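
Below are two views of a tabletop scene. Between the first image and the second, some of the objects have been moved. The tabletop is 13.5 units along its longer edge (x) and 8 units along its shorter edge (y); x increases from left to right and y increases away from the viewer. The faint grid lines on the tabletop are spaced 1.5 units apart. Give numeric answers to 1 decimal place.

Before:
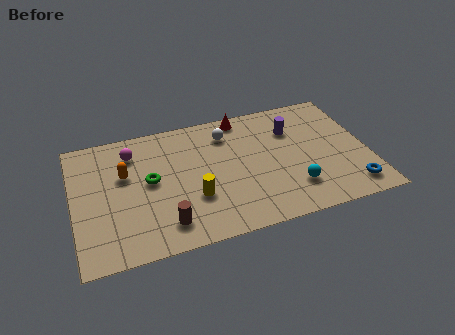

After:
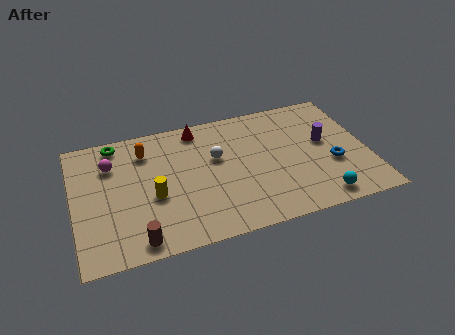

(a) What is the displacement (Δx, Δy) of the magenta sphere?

(-1.0, -0.5)

The magenta sphere was at about (2.8, 6.3) and moved to about (1.8, 5.8).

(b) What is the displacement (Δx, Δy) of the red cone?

(-2.1, -0.2)

The red cone started near (8.0, 7.2) and ended near (5.9, 7.0).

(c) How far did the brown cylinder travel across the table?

1.4

The brown cylinder was near (4.0, 1.5) before and (2.7, 0.9) after, so it travelled √(1.3² + 0.6²) ≈ 1.4 units.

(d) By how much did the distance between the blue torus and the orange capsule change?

-1.8

Before: roughly 10.8 units apart; after: 9.0. That's 1.8 units closer together.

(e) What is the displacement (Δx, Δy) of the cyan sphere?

(1.1, -1.0)

The cyan sphere started near (9.9, 2.0) and ended near (11.0, 1.0).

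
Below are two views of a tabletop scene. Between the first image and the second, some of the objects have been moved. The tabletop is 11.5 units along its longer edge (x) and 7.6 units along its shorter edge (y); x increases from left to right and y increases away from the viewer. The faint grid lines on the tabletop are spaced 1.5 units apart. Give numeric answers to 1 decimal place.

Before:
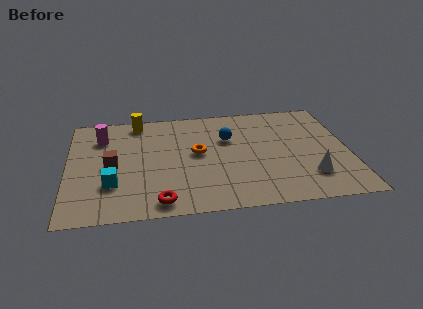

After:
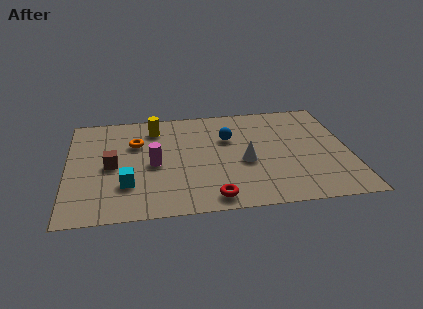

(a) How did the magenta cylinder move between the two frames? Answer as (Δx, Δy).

(2.1, -2.2)

From the two frames, the magenta cylinder sits at roughly (1.4, 5.7) before and (3.5, 3.5) after.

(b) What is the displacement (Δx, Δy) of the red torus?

(2.1, 0.0)

The red torus started near (3.7, 0.9) and ended near (5.8, 0.9).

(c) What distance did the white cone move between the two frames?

2.9

The white cone was near (9.8, 1.9) before and (7.2, 3.2) after, so it travelled √(2.6² + 1.3²) ≈ 2.9 units.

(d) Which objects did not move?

the blue sphere and the brown cube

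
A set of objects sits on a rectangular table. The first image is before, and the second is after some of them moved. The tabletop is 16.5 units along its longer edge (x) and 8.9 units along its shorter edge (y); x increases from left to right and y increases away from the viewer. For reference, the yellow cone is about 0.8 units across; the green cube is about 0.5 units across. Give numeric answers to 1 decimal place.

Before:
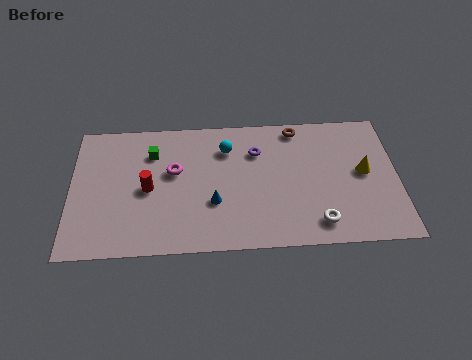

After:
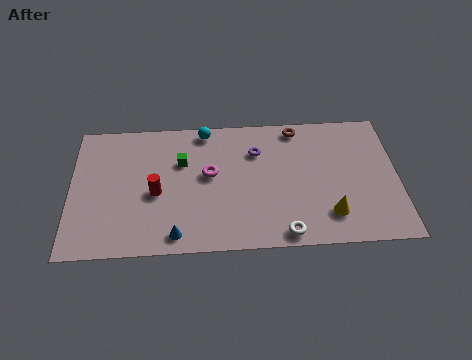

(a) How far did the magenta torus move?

1.8

The magenta torus moved from about (5.2, 5.3) to (7.0, 5.0), a distance of √(1.8² + 0.3²) ≈ 1.8.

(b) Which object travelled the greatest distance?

the yellow cone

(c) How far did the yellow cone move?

3.2

The yellow cone moved from about (14.8, 4.7) to (13.0, 2.0), a distance of √(1.8² + 2.7²) ≈ 3.2.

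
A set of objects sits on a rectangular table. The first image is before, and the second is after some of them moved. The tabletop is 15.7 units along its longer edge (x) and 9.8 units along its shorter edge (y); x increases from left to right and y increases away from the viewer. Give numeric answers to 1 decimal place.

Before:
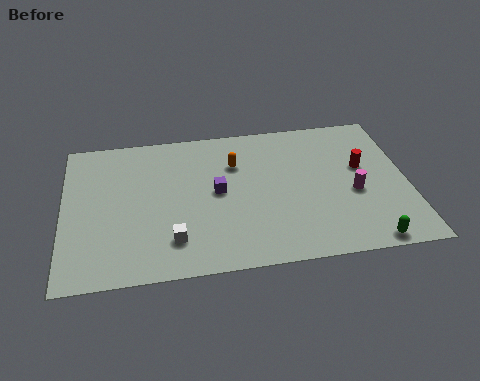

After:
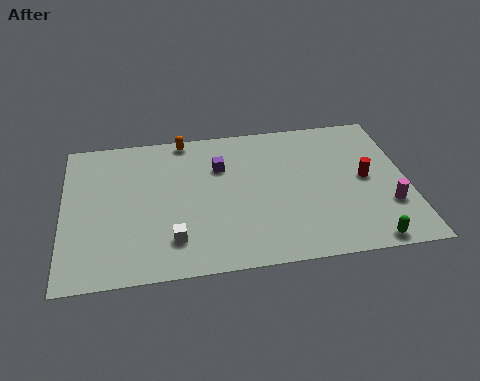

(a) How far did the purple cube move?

1.7

From (7.0, 5.1) to (7.2, 6.8), the purple cube covered √(0.2² + 1.7²) ≈ 1.7 units.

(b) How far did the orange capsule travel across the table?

3.1

From (7.9, 6.9) to (5.6, 9.0), the orange capsule covered √(2.3² + 2.1²) ≈ 3.1 units.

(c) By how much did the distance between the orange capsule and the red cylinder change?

+3.2

The distance was about 5.9 in the first image and 9.1 in the second, so they moved 3.2 units further apart.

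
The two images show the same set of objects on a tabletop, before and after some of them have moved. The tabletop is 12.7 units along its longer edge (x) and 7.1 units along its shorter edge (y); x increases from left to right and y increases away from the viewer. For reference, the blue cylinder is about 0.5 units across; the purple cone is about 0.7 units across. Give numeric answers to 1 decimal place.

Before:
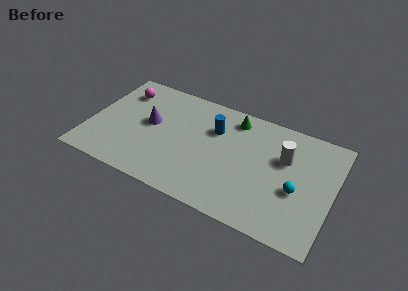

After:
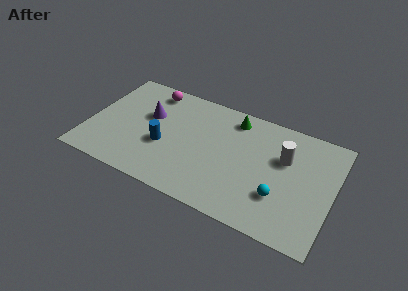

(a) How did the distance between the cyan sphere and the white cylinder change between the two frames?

+0.5

They were about 1.9 units apart before and 2.4 after — 0.5 units further apart.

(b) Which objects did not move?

the white cylinder and the green cone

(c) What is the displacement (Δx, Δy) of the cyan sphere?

(-0.8, -0.7)

The cyan sphere started near (10.9, 2.9) and ended near (10.1, 2.2).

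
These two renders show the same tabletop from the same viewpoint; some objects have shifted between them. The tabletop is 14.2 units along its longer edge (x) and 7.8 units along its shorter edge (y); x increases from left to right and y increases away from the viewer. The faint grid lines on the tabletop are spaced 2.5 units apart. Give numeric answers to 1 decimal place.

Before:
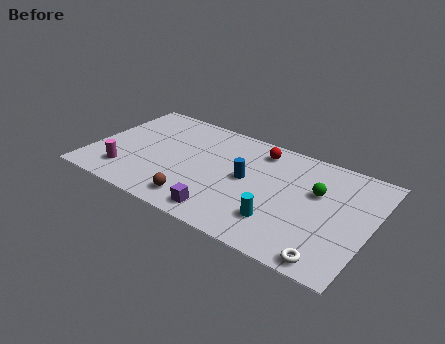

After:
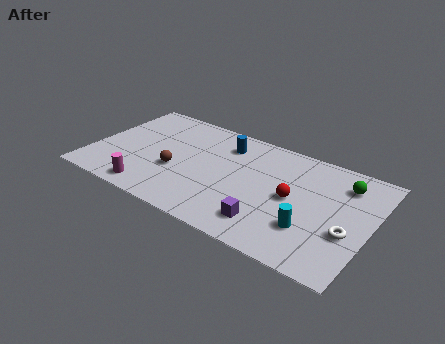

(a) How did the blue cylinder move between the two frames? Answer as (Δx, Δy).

(-1.4, 2.0)

From the two frames, the blue cylinder sits at roughly (7.9, 4.1) before and (6.5, 6.1) after.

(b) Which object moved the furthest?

the red sphere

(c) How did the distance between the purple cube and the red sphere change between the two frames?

-3.0

Before: roughly 5.5 units apart; after: 2.5. That's 3.0 units closer together.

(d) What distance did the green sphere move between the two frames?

1.7

The green sphere was near (11.4, 4.9) before and (12.6, 6.1) after, so it travelled √(1.2² + 1.2²) ≈ 1.7 units.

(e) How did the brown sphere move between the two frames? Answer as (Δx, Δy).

(-1.4, 1.7)

The brown sphere started near (5.8, 1.3) and ended near (4.4, 3.0).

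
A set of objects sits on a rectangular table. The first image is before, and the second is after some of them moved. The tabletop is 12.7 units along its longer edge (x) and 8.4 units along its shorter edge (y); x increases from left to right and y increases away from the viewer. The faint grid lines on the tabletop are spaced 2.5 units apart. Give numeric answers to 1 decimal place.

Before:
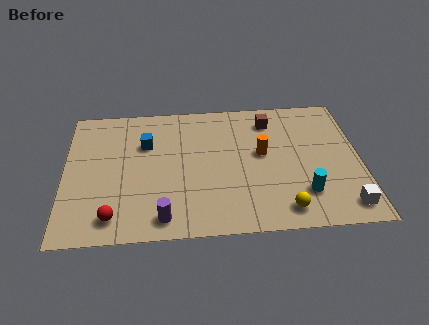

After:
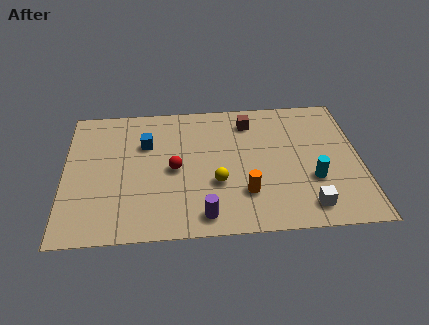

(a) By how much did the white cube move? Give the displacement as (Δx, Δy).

(-1.6, 0.1)

The white cube was at about (11.9, 1.2) and moved to about (10.3, 1.3).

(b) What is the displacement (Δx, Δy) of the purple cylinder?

(1.7, 0.0)

From the two frames, the purple cylinder sits at roughly (4.2, 1.1) before and (5.9, 1.1) after.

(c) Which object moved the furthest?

the red sphere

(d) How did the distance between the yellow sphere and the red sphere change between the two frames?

-5.1

They were about 7.2 units apart before and 2.1 after — 5.1 units closer together.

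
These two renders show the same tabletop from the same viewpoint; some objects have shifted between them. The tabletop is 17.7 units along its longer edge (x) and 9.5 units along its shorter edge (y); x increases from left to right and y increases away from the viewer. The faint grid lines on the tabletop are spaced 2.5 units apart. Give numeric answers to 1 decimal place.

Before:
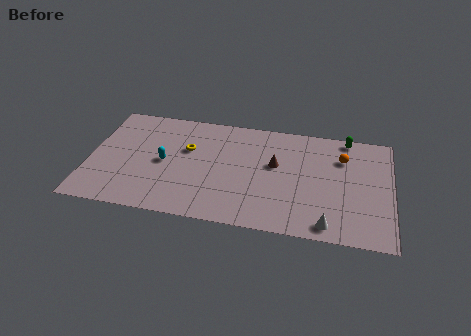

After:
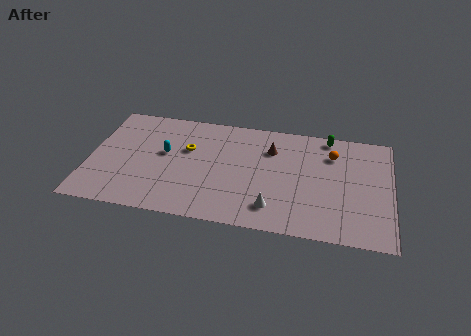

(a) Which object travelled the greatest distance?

the white cone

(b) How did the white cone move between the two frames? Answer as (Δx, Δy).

(-3.2, 0.8)

The white cone was at about (14.1, 1.1) and moved to about (10.9, 1.9).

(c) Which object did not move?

the yellow torus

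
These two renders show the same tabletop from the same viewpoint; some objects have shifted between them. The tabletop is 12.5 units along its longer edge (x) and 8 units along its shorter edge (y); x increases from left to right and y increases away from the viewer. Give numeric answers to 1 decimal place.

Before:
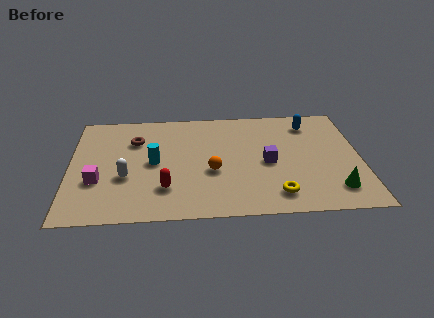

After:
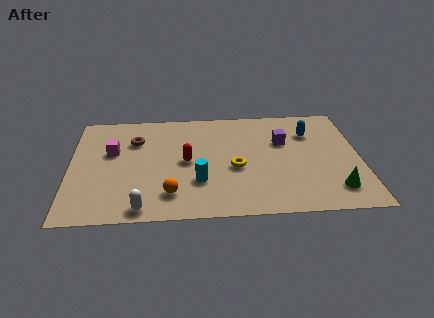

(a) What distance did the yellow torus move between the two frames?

2.6

From (8.8, 1.4) to (7.1, 3.4), the yellow torus covered √(1.7² + 2.0²) ≈ 2.6 units.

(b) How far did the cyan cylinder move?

2.4

The cyan cylinder was near (3.6, 4.0) before and (5.5, 2.5) after, so it travelled √(1.9² + 1.5²) ≈ 2.4 units.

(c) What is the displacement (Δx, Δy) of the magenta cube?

(0.6, 2.1)

The magenta cube was at about (1.2, 2.8) and moved to about (1.8, 4.9).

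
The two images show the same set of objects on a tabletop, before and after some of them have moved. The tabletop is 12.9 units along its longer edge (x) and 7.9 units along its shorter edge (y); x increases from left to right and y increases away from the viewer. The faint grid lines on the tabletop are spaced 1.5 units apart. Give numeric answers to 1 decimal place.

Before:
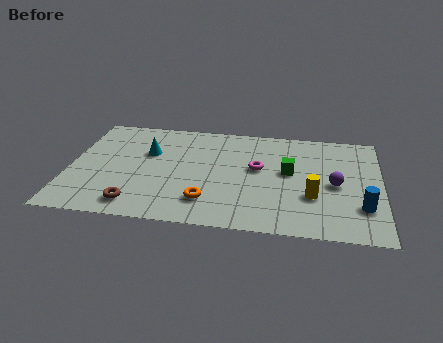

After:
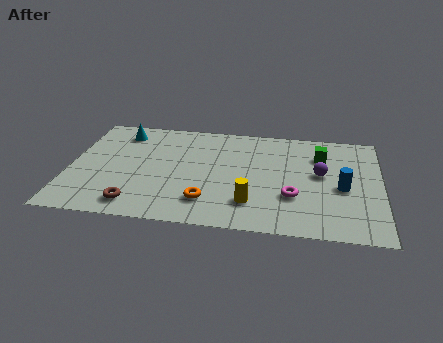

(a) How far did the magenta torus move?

2.4

The magenta torus was near (7.8, 4.5) before and (9.3, 2.6) after, so it travelled √(1.5² + 1.9²) ≈ 2.4 units.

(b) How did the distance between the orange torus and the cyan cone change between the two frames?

+1.8

Before: roughly 4.2 units apart; after: 6.0. That's 1.8 units further apart.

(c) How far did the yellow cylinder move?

2.6

From (10.1, 2.7) to (7.6, 1.9), the yellow cylinder covered √(2.5² + 0.8²) ≈ 2.6 units.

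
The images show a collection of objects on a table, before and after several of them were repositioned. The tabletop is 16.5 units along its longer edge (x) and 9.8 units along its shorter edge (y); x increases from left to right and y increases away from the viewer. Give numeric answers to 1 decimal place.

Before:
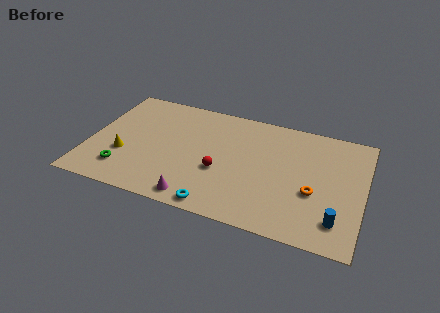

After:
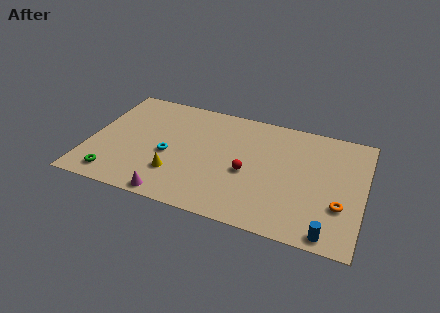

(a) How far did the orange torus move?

1.7

The orange torus moved from about (13.6, 3.8) to (15.2, 3.2), a distance of √(1.6² + 0.6²) ≈ 1.7.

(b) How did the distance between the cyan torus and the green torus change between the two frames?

-1.8

They were about 5.9 units apart before and 4.1 after — 1.8 units closer together.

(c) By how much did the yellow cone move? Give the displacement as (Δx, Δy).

(3.2, -0.7)

From the two frames, the yellow cone sits at roughly (2.2, 3.4) before and (5.4, 2.7) after.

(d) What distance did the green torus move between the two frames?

0.9

The green torus moved from about (2.3, 2.1) to (1.8, 1.4), a distance of √(0.5² + 0.7²) ≈ 0.9.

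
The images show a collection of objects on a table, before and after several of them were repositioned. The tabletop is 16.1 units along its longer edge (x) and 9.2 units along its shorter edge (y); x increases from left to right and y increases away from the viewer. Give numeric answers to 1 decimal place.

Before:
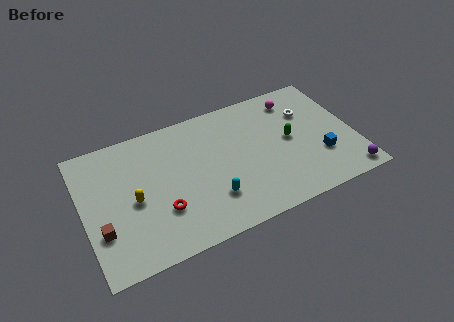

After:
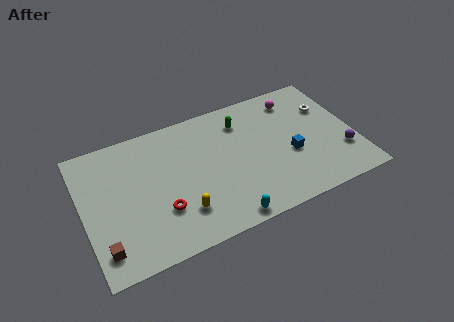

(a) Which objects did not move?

the magenta sphere and the red torus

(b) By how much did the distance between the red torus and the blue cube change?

-1.7

The distance was about 9.5 in the first image and 7.8 in the second, so they moved 1.7 units closer together.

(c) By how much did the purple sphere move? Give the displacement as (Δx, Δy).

(-0.1, 1.7)

From the two frames, the purple sphere sits at roughly (15.3, 1.0) before and (15.2, 2.7) after.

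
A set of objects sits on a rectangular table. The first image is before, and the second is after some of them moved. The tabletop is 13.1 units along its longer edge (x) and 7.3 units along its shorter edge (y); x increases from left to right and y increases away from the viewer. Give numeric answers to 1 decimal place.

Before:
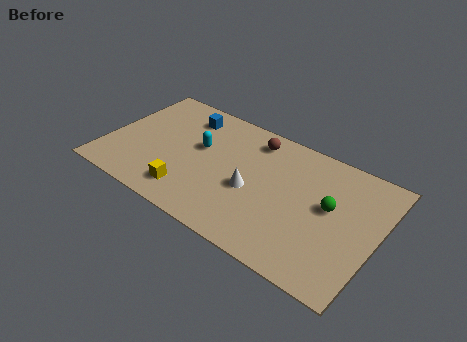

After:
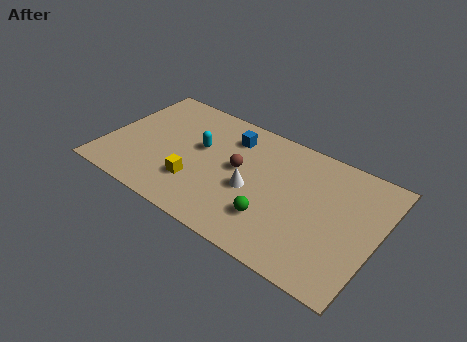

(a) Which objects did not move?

the cyan capsule and the white cone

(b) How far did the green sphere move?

3.2

From (10.8, 4.1) to (8.4, 2.0), the green sphere covered √(2.4² + 2.1²) ≈ 3.2 units.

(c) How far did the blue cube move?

2.3

The blue cube moved from about (3.4, 5.9) to (5.7, 5.7), a distance of √(2.3² + 0.2²) ≈ 2.3.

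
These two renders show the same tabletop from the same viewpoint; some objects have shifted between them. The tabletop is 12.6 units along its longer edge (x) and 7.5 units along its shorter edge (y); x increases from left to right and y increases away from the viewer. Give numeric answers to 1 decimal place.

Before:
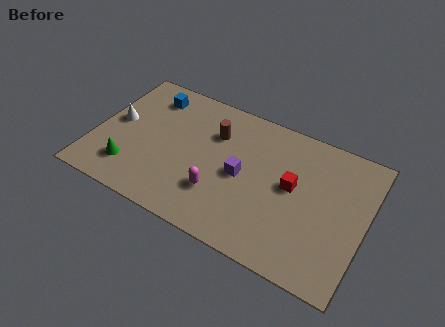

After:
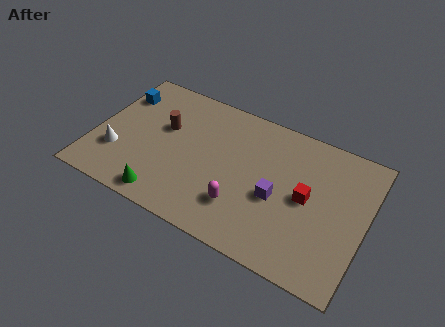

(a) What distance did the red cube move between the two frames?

0.8

The red cube moved from about (9.2, 4.1) to (9.9, 3.8), a distance of √(0.7² + 0.3²) ≈ 0.8.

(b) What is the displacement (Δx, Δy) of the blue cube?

(-1.4, -0.5)

From the two frames, the blue cube sits at roughly (2.2, 6.1) before and (0.8, 5.6) after.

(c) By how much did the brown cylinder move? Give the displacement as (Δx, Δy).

(-2.3, -0.7)

The brown cylinder was at about (5.4, 5.3) and moved to about (3.1, 4.6).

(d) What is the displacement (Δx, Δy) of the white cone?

(0.3, -1.7)

From the two frames, the white cone sits at roughly (0.9, 4.0) before and (1.2, 2.3) after.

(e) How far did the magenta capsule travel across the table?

1.1

From (6.0, 2.2) to (7.1, 2.0), the magenta capsule covered √(1.1² + 0.2²) ≈ 1.1 units.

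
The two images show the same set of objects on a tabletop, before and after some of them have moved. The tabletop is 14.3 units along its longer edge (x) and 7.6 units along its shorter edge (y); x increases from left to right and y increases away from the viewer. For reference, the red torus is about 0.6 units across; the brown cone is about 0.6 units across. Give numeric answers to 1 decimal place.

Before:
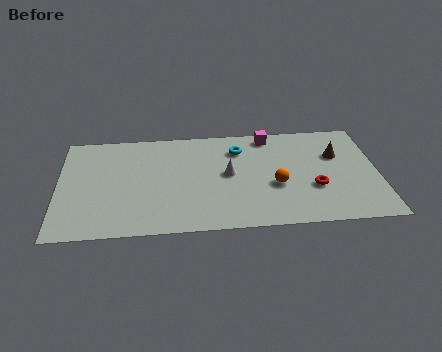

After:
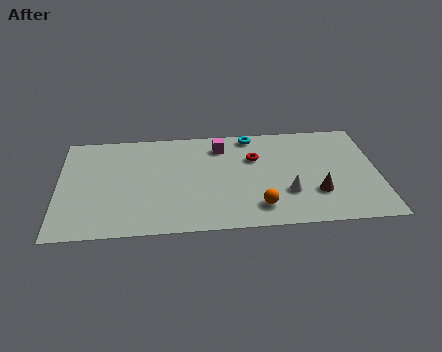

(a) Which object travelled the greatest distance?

the red torus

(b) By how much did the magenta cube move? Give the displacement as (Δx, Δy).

(-2.2, -0.6)

The magenta cube was at about (9.5, 6.7) and moved to about (7.3, 6.1).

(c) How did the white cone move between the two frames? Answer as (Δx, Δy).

(2.6, -1.6)

The white cone was at about (7.6, 4.0) and moved to about (10.2, 2.4).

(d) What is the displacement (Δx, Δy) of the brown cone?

(-1.0, -2.7)

The brown cone was at about (12.5, 5.0) and moved to about (11.5, 2.3).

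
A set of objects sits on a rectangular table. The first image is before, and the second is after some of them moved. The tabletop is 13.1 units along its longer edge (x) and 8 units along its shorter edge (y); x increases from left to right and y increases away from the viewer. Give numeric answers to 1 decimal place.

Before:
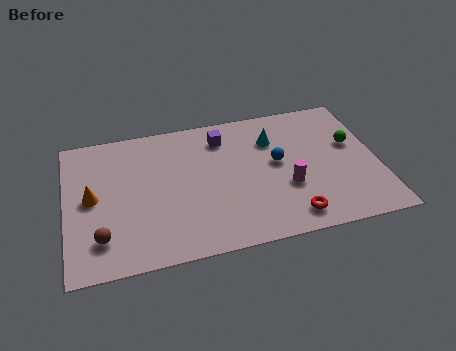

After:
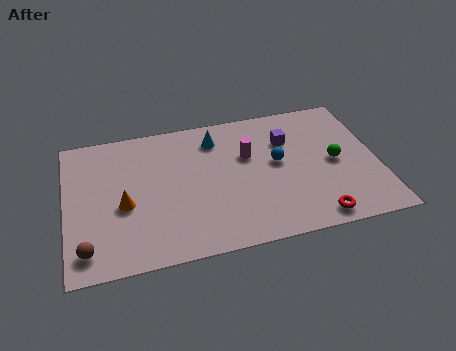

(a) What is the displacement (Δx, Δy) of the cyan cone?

(-2.4, 0.6)

From the two frames, the cyan cone sits at roughly (8.8, 5.8) before and (6.4, 6.4) after.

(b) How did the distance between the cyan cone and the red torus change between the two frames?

+2.1

Before: roughly 4.6 units apart; after: 6.7. That's 2.1 units further apart.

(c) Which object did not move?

the blue sphere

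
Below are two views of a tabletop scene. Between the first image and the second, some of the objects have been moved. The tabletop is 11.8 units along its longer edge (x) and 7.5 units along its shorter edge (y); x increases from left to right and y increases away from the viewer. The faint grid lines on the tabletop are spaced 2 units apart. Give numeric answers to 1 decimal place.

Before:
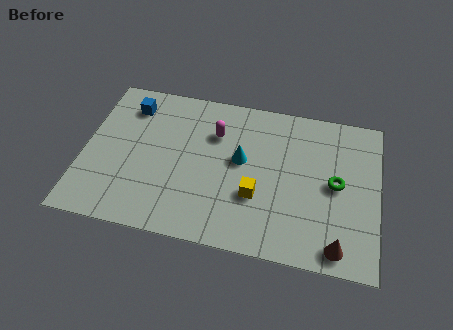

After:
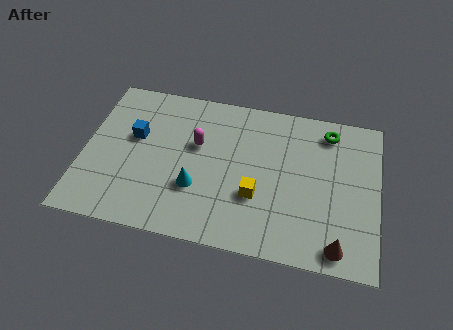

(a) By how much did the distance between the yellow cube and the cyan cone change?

+0.7

The distance was about 1.7 in the first image and 2.4 in the second, so they moved 0.7 units further apart.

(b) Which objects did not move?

the brown cone and the yellow cube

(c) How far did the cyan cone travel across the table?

2.4

From (6.3, 4.2) to (4.6, 2.5), the cyan cone covered √(1.7² + 1.7²) ≈ 2.4 units.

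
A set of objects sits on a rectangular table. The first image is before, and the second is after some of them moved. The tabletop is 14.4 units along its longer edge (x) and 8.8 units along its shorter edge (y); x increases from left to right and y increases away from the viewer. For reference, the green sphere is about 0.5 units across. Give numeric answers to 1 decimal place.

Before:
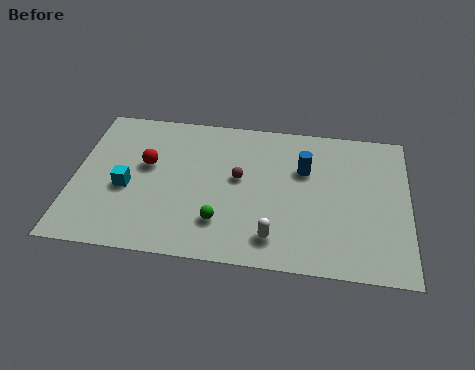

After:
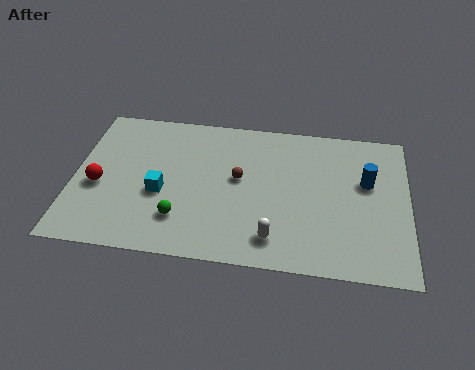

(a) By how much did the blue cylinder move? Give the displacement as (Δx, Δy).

(2.7, -0.4)

The blue cylinder started near (9.9, 5.8) and ended near (12.6, 5.4).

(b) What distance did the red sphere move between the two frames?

2.5

From (3.1, 5.2) to (1.1, 3.7), the red sphere covered √(2.0² + 1.5²) ≈ 2.5 units.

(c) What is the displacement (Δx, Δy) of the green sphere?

(-1.7, 0.0)

From the two frames, the green sphere sits at roughly (6.4, 2.2) before and (4.7, 2.2) after.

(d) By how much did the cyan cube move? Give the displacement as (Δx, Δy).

(1.5, -0.1)

The cyan cube was at about (2.3, 3.7) and moved to about (3.8, 3.6).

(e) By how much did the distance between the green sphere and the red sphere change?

-0.6

They were about 4.5 units apart before and 3.9 after — 0.6 units closer together.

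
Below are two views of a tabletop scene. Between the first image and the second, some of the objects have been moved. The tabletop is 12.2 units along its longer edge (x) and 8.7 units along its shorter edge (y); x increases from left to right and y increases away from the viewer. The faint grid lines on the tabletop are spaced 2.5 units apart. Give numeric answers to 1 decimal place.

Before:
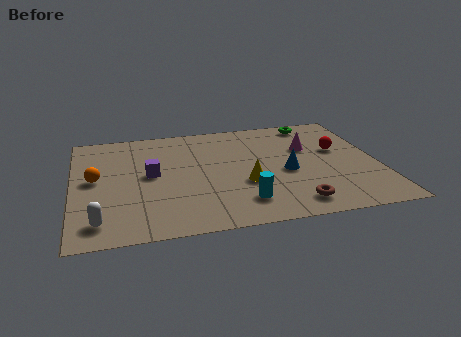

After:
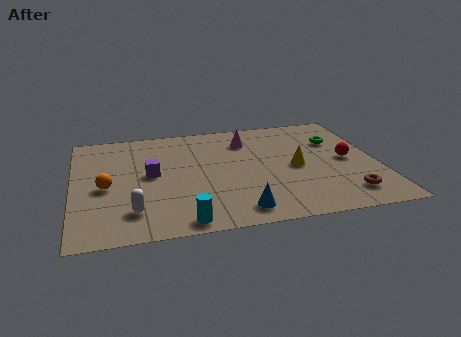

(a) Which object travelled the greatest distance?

the blue cone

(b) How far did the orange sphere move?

0.8

The orange sphere was near (0.9, 4.6) before and (1.3, 3.9) after, so it travelled √(0.4² + 0.7²) ≈ 0.8 units.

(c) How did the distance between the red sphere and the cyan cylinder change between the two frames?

+2.3

They were about 5.3 units apart before and 7.6 after — 2.3 units further apart.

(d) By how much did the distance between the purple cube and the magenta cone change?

-2.0

They were about 6.5 units apart before and 4.5 after — 2.0 units closer together.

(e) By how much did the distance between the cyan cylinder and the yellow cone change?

+4.3

Before: roughly 1.4 units apart; after: 5.7. That's 4.3 units further apart.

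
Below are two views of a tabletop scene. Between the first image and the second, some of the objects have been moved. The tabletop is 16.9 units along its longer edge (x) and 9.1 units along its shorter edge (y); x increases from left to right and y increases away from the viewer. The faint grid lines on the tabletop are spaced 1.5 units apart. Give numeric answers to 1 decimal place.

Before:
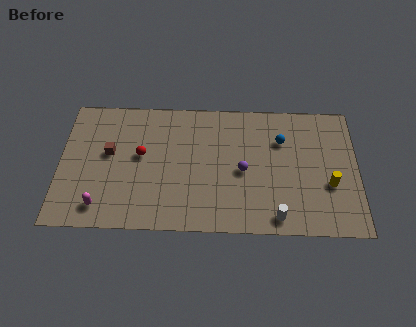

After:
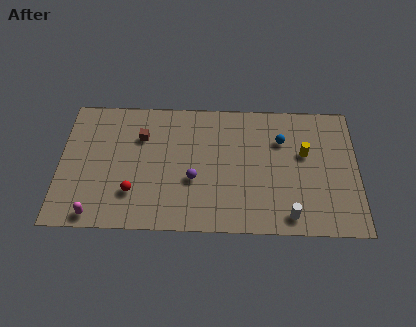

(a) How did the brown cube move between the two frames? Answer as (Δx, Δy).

(1.8, 1.2)

From the two frames, the brown cube sits at roughly (2.8, 5.2) before and (4.6, 6.4) after.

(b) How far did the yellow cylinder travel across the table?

2.5

The yellow cylinder moved from about (15.3, 3.4) to (13.9, 5.5), a distance of √(1.4² + 2.1²) ≈ 2.5.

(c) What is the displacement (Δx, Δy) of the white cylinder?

(0.7, 0.1)

The white cylinder was at about (12.3, 1.1) and moved to about (13.0, 1.2).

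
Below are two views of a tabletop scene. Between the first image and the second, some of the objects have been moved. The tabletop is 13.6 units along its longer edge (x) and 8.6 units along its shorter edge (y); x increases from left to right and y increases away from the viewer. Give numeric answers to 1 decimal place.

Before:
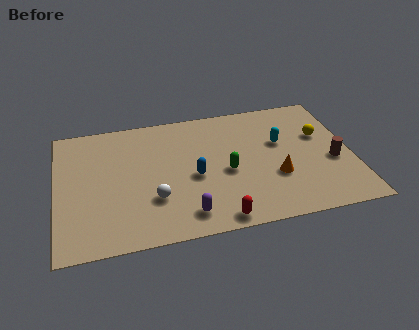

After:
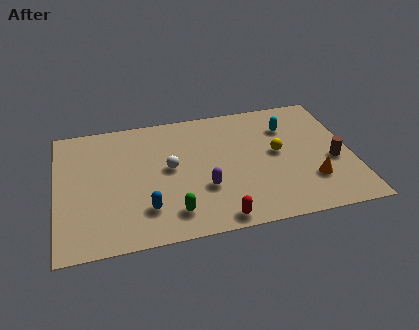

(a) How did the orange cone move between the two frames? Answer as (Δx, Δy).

(1.6, -0.6)

The orange cone was at about (10.0, 3.0) and moved to about (11.6, 2.4).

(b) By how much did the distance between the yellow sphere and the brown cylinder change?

+0.8

They were about 1.9 units apart before and 2.7 after — 0.8 units further apart.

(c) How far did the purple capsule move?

1.7

The purple capsule moved from about (5.8, 1.4) to (6.7, 2.9), a distance of √(0.9² + 1.5²) ≈ 1.7.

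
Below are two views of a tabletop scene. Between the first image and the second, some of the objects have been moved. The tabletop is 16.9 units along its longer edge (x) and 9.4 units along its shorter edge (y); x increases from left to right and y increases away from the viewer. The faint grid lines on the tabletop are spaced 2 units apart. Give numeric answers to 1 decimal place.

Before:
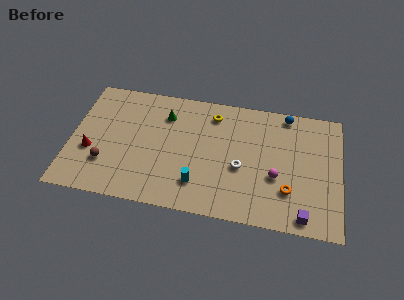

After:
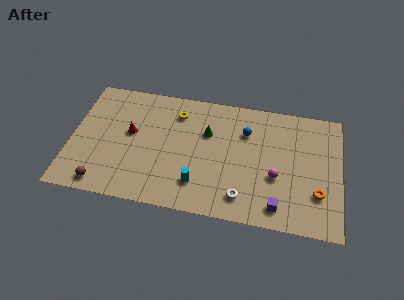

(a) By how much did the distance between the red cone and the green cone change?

-0.9

Before: roughly 5.8 units apart; after: 4.9. That's 0.9 units closer together.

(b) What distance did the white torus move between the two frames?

2.2

The white torus moved from about (10.7, 3.9) to (10.9, 1.7), a distance of √(0.2² + 2.2²) ≈ 2.2.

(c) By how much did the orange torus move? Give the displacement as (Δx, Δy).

(1.8, 0.1)

From the two frames, the orange torus sits at roughly (13.7, 2.7) before and (15.5, 2.8) after.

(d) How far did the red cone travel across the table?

3.0

From (1.3, 3.5) to (3.7, 5.3), the red cone covered √(2.4² + 1.8²) ≈ 3.0 units.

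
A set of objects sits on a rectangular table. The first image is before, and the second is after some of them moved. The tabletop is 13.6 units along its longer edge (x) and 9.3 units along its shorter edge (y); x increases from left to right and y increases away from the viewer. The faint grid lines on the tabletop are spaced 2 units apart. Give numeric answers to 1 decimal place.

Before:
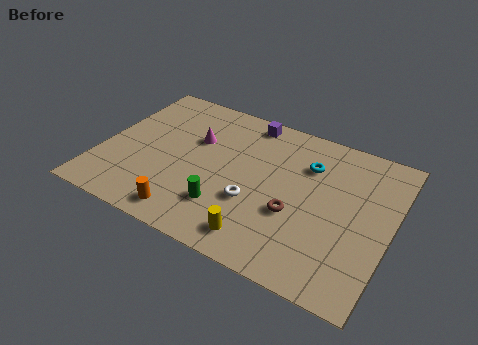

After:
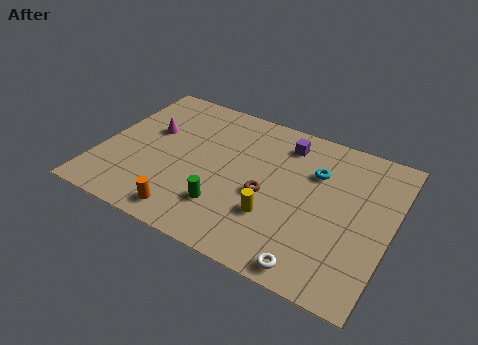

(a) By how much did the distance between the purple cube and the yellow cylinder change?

-2.4

Before: roughly 7.1 units apart; after: 4.7. That's 2.4 units closer together.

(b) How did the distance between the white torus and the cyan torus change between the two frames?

+1.5

The distance was about 4.0 in the first image and 5.5 in the second, so they moved 1.5 units further apart.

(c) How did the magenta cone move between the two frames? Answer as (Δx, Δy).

(-2.1, -0.3)

The magenta cone was at about (4.2, 6.0) and moved to about (2.1, 5.7).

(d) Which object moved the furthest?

the white torus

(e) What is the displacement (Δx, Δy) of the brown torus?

(-1.4, 0.5)

The brown torus was at about (9.3, 3.5) and moved to about (7.9, 4.0).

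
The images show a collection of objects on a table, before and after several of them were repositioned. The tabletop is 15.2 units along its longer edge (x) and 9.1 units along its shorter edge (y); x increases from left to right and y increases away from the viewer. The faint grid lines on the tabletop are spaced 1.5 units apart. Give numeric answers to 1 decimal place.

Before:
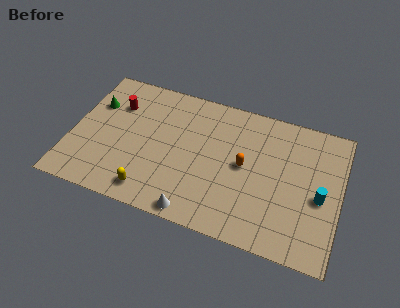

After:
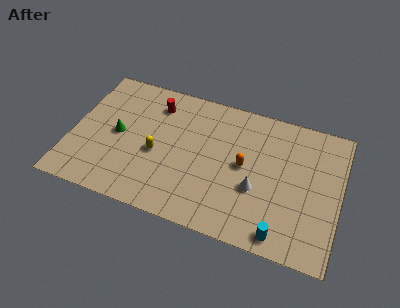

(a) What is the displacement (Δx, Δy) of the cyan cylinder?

(-1.9, -3.0)

The cyan cylinder started near (14.1, 4.0) and ended near (12.2, 1.0).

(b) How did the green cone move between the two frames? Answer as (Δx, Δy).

(1.5, -1.7)

The green cone was at about (1.1, 6.2) and moved to about (2.6, 4.5).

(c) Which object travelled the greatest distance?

the white cone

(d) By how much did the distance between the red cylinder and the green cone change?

+2.1

Before: roughly 1.2 units apart; after: 3.3. That's 2.1 units further apart.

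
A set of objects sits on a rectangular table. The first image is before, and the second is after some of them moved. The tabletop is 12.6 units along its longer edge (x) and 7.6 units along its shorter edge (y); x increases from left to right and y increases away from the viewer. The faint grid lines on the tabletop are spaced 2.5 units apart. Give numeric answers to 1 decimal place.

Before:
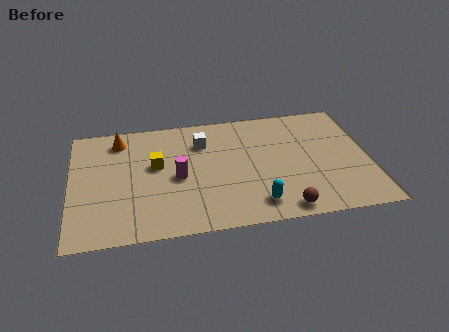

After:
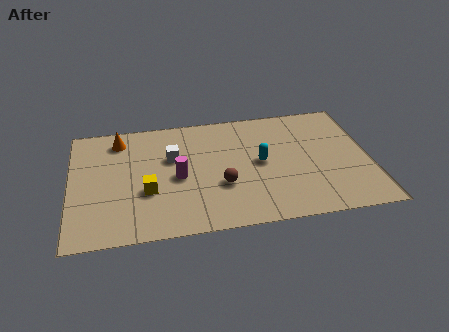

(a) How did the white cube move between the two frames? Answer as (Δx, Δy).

(-1.3, -0.8)

The white cube started near (5.6, 5.6) and ended near (4.3, 4.8).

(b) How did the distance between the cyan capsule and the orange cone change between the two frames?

-1.1

Before: roughly 7.5 units apart; after: 6.4. That's 1.1 units closer together.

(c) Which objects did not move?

the orange cone and the magenta cylinder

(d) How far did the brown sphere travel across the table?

3.1

The brown sphere moved from about (8.8, 0.8) to (6.3, 2.7), a distance of √(2.5² + 1.9²) ≈ 3.1.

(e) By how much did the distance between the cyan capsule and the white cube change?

-1.0

The distance was about 4.8 in the first image and 3.8 in the second, so they moved 1.0 units closer together.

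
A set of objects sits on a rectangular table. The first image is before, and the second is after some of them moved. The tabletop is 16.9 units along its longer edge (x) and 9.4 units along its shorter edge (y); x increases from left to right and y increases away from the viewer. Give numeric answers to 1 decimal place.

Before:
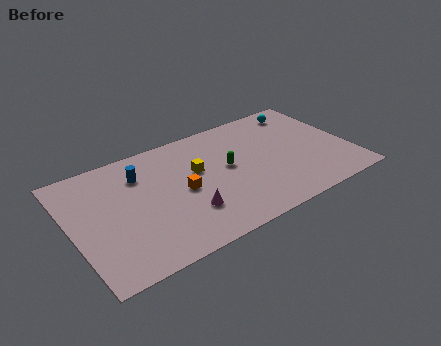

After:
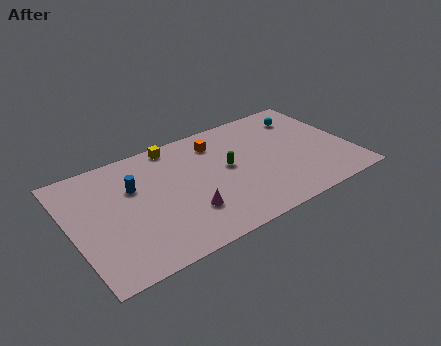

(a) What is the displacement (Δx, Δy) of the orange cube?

(2.6, 3.0)

From the two frames, the orange cube sits at roughly (6.6, 4.5) before and (9.2, 7.5) after.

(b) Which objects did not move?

the magenta cone and the green capsule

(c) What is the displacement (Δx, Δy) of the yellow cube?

(-1.0, 2.8)

From the two frames, the yellow cube sits at roughly (7.7, 5.7) before and (6.7, 8.5) after.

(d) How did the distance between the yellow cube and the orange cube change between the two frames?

+1.1

Before: roughly 1.6 units apart; after: 2.7. That's 1.1 units further apart.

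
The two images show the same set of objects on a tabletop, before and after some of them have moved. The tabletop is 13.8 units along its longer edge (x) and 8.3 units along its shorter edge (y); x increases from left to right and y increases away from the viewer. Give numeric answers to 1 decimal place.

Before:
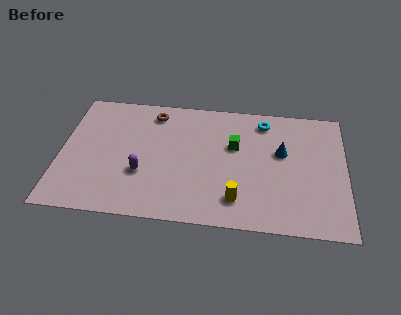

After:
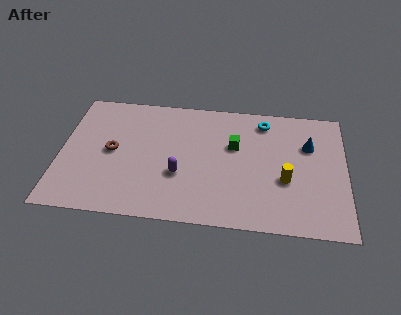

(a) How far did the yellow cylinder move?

2.7

The yellow cylinder was near (8.6, 1.7) before and (10.9, 3.2) after, so it travelled √(2.3² + 1.5²) ≈ 2.7 units.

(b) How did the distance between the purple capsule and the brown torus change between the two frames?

-0.6

The distance was about 4.1 in the first image and 3.5 in the second, so they moved 0.6 units closer together.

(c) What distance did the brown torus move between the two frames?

3.4

The brown torus was near (4.4, 7.0) before and (2.5, 4.2) after, so it travelled √(1.9² + 2.8²) ≈ 3.4 units.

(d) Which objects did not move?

the cyan torus and the green cube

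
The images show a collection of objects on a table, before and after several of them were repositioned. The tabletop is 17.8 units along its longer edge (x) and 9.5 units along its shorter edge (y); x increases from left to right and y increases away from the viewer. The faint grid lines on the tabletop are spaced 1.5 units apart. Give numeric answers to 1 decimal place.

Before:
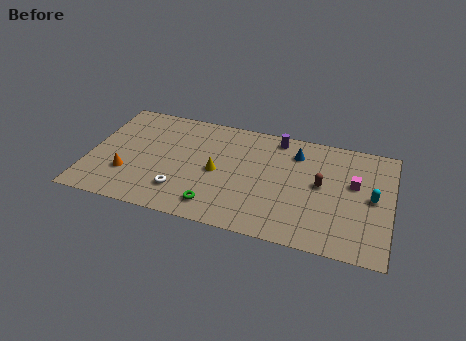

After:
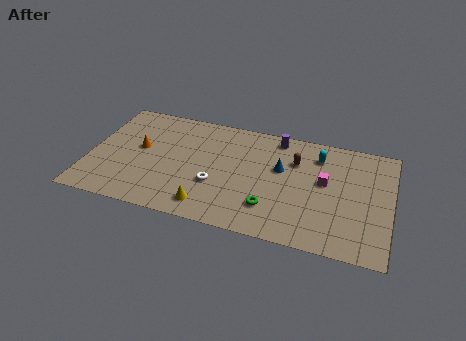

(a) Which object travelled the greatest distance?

the cyan capsule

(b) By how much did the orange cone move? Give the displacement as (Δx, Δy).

(0.5, 2.4)

The orange cone was at about (2.4, 2.9) and moved to about (2.9, 5.3).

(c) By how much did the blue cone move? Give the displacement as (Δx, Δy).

(-0.8, -1.6)

The blue cone started near (12.1, 7.4) and ended near (11.3, 5.8).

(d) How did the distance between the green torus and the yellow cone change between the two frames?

+0.8

The distance was about 2.9 in the first image and 3.7 in the second, so they moved 0.8 units further apart.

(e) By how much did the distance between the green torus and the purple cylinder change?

-1.5

They were about 7.5 units apart before and 6.0 after — 1.5 units closer together.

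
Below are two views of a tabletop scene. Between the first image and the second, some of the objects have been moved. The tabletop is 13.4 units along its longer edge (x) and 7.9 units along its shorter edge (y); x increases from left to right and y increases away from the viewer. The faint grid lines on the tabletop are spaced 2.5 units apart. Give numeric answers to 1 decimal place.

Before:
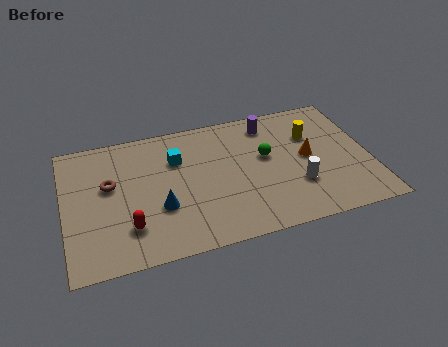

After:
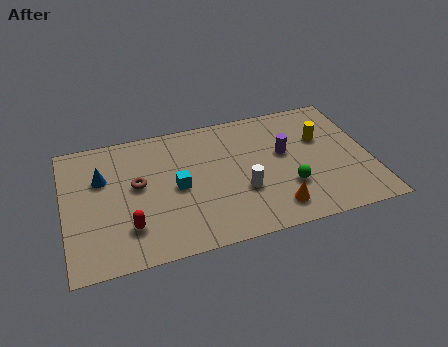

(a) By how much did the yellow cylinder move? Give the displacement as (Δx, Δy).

(0.4, -0.3)

The yellow cylinder was at about (11.0, 5.4) and moved to about (11.4, 5.1).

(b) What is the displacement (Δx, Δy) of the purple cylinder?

(0.5, -2.0)

From the two frames, the purple cylinder sits at roughly (9.2, 6.6) before and (9.7, 4.6) after.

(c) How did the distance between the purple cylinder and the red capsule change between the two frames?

-0.5

The distance was about 8.0 in the first image and 7.5 in the second, so they moved 0.5 units closer together.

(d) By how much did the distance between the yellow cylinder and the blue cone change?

+2.3

Before: roughly 7.4 units apart; after: 9.7. That's 2.3 units further apart.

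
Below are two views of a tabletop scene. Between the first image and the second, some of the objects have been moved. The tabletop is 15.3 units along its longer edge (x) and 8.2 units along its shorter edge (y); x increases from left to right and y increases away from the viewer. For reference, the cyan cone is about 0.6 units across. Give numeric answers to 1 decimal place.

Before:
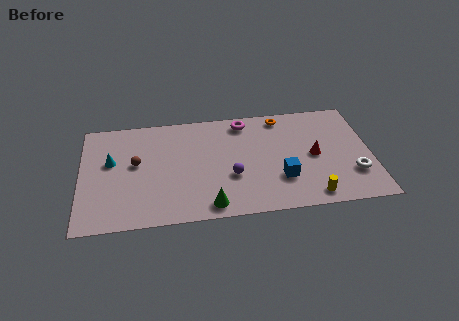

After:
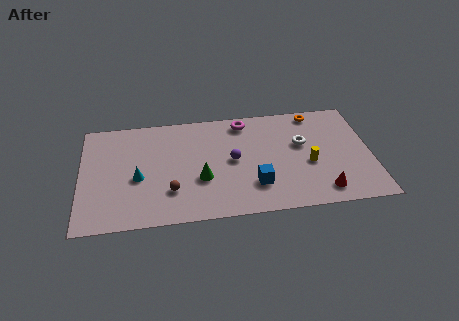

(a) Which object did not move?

the magenta torus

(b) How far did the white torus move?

3.7

From (14.3, 2.4) to (11.7, 5.0), the white torus covered √(2.6² + 2.6²) ≈ 3.7 units.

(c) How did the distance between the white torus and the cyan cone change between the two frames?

-4.1

The distance was about 12.9 in the first image and 8.8 in the second, so they moved 4.1 units closer together.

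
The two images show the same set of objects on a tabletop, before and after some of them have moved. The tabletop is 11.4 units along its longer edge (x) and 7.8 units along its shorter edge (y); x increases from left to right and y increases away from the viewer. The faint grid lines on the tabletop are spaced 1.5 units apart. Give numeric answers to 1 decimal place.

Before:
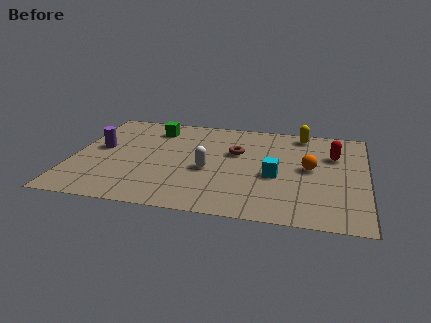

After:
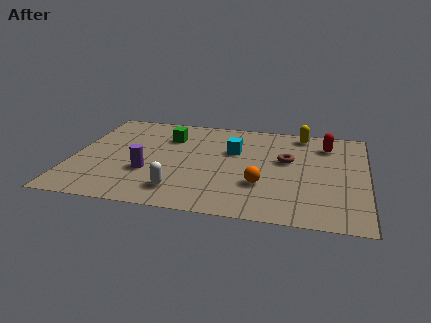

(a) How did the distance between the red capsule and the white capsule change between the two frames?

+2.0

Before: roughly 5.2 units apart; after: 7.2. That's 2.0 units further apart.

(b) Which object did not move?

the yellow capsule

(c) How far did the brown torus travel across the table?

2.0

The brown torus moved from about (6.3, 4.9) to (8.3, 4.6), a distance of √(2.0² + 0.3²) ≈ 2.0.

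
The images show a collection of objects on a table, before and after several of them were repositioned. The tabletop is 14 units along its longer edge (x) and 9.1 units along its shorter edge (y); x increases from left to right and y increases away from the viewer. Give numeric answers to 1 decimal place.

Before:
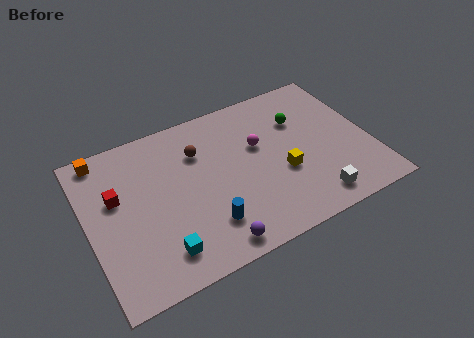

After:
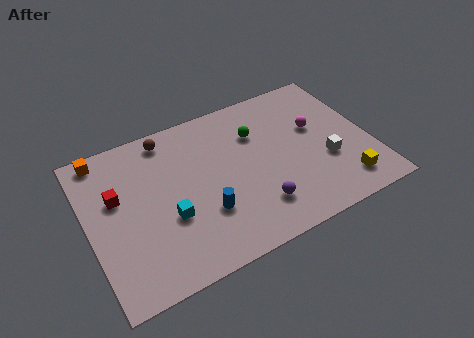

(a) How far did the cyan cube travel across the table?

1.8

From (3.2, 1.7) to (3.8, 3.4), the cyan cube covered √(0.6² + 1.7²) ≈ 1.8 units.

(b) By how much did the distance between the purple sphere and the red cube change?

+1.2

The distance was about 6.2 in the first image and 7.4 in the second, so they moved 1.2 units further apart.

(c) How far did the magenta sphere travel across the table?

2.9

The magenta sphere was near (8.6, 5.6) before and (11.5, 5.5) after, so it travelled √(2.9² + 0.1²) ≈ 2.9 units.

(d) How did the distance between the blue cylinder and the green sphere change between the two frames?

-2.0

They were about 6.7 units apart before and 4.7 after — 2.0 units closer together.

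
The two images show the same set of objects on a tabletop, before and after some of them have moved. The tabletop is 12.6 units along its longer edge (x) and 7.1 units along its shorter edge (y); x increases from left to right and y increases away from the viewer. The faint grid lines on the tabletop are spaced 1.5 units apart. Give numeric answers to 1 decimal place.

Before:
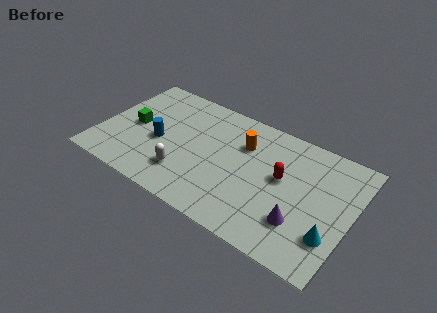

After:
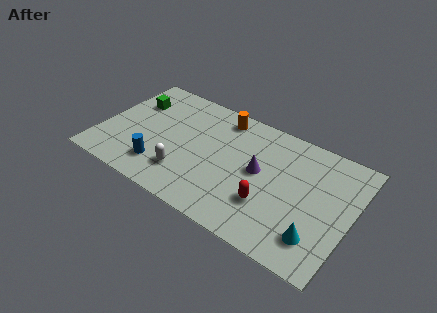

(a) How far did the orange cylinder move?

1.7

The orange cylinder moved from about (7.0, 5.0) to (5.7, 6.1), a distance of √(1.3² + 1.1²) ≈ 1.7.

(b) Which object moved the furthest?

the purple cone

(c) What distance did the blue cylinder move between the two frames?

1.5

The blue cylinder moved from about (3.0, 3.1) to (3.3, 1.6), a distance of √(0.3² + 1.5²) ≈ 1.5.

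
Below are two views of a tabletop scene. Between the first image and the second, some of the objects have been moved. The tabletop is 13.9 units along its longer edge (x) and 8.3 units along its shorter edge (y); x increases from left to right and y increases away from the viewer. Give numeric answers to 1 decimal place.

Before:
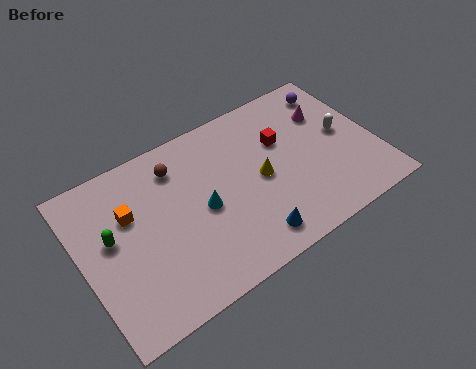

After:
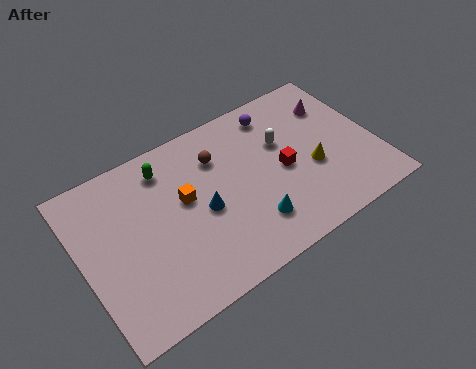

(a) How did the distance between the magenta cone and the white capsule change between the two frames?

+1.3

The distance was about 1.5 in the first image and 2.8 in the second, so they moved 1.3 units further apart.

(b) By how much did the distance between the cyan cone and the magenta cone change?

-0.4

The distance was about 6.7 in the first image and 6.3 in the second, so they moved 0.4 units closer together.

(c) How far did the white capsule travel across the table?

2.9

The white capsule moved from about (12.5, 4.4) to (9.7, 5.3), a distance of √(2.8² + 0.9²) ≈ 2.9.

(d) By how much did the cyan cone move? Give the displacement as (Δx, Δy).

(2.0, -1.9)

The cyan cone was at about (5.6, 3.9) and moved to about (7.6, 2.0).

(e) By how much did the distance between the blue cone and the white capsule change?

-1.6

Before: roughly 6.0 units apart; after: 4.4. That's 1.6 units closer together.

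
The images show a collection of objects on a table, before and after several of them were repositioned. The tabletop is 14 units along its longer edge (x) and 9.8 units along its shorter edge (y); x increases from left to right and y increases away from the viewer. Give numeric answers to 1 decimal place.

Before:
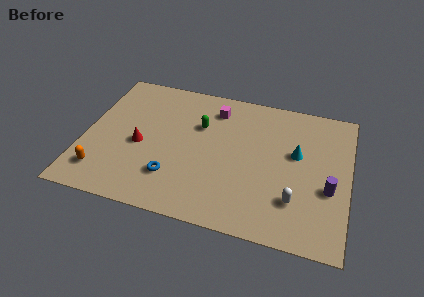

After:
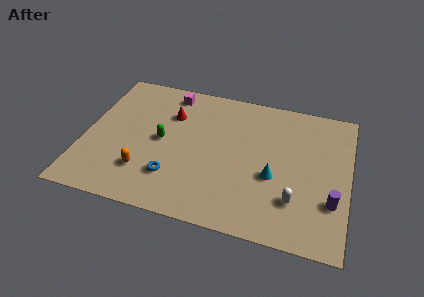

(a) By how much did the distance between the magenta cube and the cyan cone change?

+2.5

Before: roughly 5.0 units apart; after: 7.5. That's 2.5 units further apart.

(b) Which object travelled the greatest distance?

the red cone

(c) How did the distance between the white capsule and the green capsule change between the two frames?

+1.0

The distance was about 6.6 in the first image and 7.6 in the second, so they moved 1.0 units further apart.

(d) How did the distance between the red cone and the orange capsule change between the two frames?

+1.5

Before: roughly 3.0 units apart; after: 4.5. That's 1.5 units further apart.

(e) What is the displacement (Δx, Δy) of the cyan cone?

(-1.1, -1.9)

The cyan cone started near (11.2, 5.8) and ended near (10.1, 3.9).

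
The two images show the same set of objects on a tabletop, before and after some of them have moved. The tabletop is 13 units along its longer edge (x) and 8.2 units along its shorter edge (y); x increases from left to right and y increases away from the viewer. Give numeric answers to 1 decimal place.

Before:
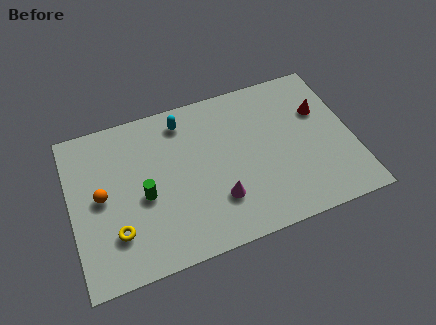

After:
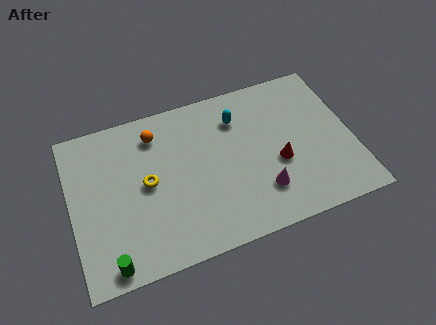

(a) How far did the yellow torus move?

2.6

The yellow torus moved from about (1.9, 2.2) to (3.5, 4.2), a distance of √(1.6² + 2.0²) ≈ 2.6.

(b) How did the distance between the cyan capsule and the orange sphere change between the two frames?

-1.0

Before: roughly 4.8 units apart; after: 3.8. That's 1.0 units closer together.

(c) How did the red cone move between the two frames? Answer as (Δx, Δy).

(-2.2, -2.1)

From the two frames, the red cone sits at roughly (11.7, 5.4) before and (9.5, 3.3) after.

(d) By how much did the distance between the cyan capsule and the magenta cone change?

-0.6

Before: roughly 4.8 units apart; after: 4.2. That's 0.6 units closer together.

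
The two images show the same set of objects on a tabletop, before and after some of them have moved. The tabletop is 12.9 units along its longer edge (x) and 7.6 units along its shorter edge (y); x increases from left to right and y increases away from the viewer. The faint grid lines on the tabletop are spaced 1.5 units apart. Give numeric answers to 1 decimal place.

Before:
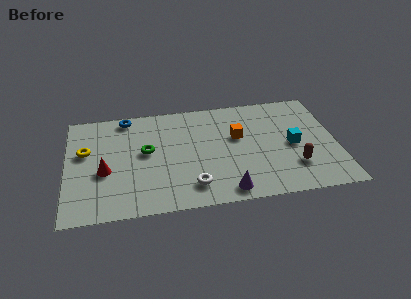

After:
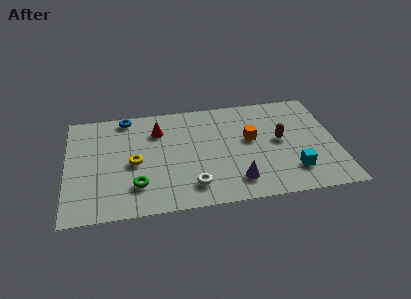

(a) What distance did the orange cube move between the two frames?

0.7

The orange cube was near (8.2, 4.6) before and (8.8, 4.3) after, so it travelled √(0.6² + 0.3²) ≈ 0.7 units.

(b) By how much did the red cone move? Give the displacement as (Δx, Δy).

(2.6, 2.5)

The red cone was at about (1.8, 3.1) and moved to about (4.4, 5.6).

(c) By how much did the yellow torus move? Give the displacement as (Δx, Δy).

(2.3, -1.1)

The yellow torus was at about (0.9, 4.6) and moved to about (3.2, 3.5).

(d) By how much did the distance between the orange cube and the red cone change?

-2.0

They were about 6.6 units apart before and 4.6 after — 2.0 units closer together.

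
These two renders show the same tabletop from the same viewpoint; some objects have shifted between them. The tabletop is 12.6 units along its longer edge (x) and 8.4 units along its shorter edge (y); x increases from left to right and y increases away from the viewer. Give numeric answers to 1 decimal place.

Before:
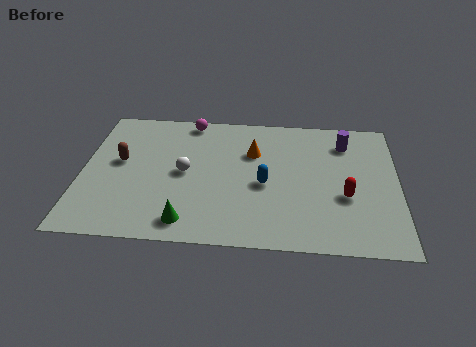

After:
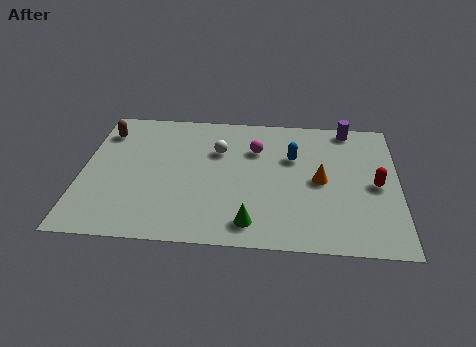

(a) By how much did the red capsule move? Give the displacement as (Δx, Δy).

(1.2, 0.8)

The red capsule started near (10.5, 3.2) and ended near (11.7, 4.0).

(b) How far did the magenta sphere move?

3.2

The magenta sphere was near (4.2, 7.6) before and (6.9, 5.9) after, so it travelled √(2.7² + 1.7²) ≈ 3.2 units.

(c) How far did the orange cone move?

3.1

The orange cone moved from about (6.8, 5.7) to (9.5, 4.1), a distance of √(2.7² + 1.6²) ≈ 3.1.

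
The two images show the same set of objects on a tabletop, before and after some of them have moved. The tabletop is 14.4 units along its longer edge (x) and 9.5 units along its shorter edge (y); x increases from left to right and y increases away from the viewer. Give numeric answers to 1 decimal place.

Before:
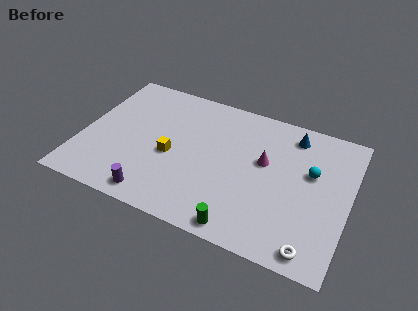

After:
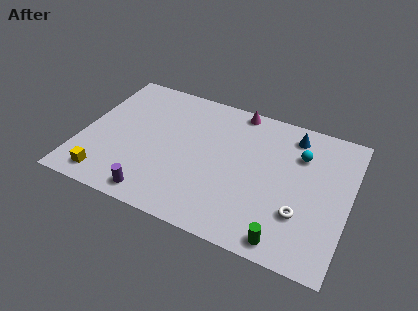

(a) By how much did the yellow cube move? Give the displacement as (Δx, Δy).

(-3.2, -2.8)

From the two frames, the yellow cube sits at roughly (4.9, 4.1) before and (1.7, 1.3) after.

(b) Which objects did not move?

the blue cone and the purple cylinder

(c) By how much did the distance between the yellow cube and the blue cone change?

+4.2

They were about 7.3 units apart before and 11.5 after — 4.2 units further apart.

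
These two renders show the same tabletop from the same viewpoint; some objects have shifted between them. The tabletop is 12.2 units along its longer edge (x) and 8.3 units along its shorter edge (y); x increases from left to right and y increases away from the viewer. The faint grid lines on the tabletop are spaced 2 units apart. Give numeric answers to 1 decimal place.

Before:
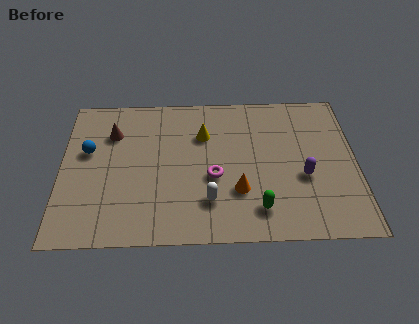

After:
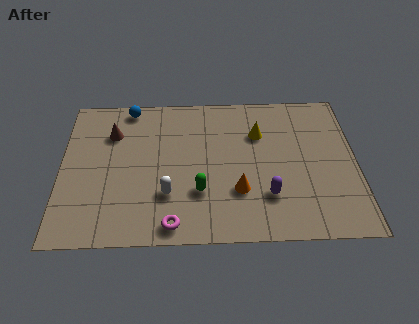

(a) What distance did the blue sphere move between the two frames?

3.0

From (1.1, 5.0) to (2.8, 7.5), the blue sphere covered √(1.7² + 2.5²) ≈ 3.0 units.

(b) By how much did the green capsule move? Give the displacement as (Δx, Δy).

(-2.4, 1.0)

The green capsule started near (8.1, 1.6) and ended near (5.7, 2.6).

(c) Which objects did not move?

the brown cone and the orange cone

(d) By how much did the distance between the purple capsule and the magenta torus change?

+0.4

Before: roughly 3.7 units apart; after: 4.1. That's 0.4 units further apart.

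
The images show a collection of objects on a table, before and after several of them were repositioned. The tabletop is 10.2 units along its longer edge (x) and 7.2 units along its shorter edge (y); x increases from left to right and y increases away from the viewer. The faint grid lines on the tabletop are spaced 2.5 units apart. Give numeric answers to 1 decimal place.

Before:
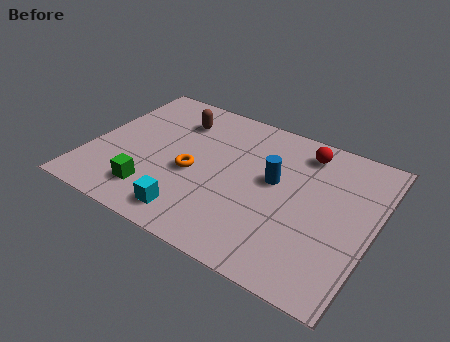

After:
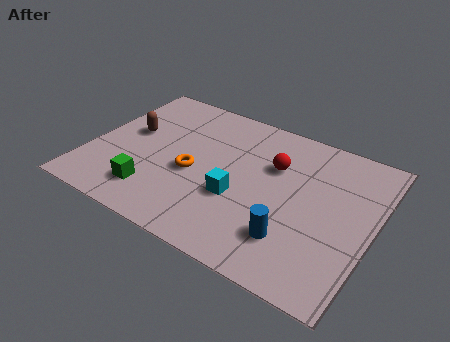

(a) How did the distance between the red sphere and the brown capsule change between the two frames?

+0.6

The distance was about 4.6 in the first image and 5.2 in the second, so they moved 0.6 units further apart.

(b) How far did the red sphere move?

1.5

The red sphere was near (7.4, 6.0) before and (6.5, 4.8) after, so it travelled √(0.9² + 1.2²) ≈ 1.5 units.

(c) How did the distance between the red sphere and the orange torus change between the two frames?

-1.4

They were about 4.6 units apart before and 3.2 after — 1.4 units closer together.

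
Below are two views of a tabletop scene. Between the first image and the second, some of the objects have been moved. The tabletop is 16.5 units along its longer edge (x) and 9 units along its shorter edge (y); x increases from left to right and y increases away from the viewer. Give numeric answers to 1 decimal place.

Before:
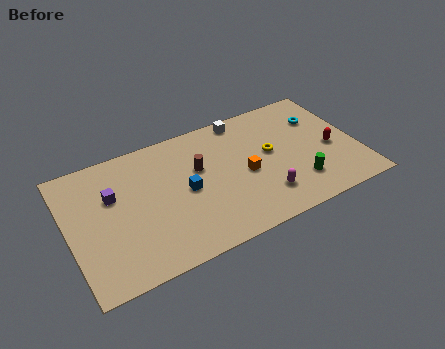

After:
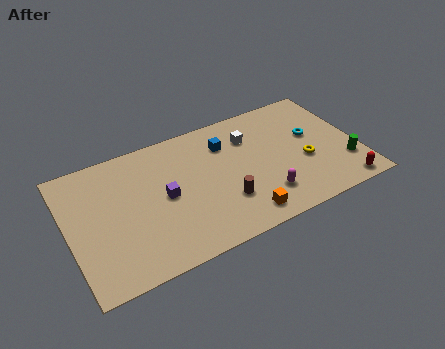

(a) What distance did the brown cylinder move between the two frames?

3.1

The brown cylinder was near (7.5, 5.6) before and (8.6, 2.7) after, so it travelled √(1.1² + 2.9²) ≈ 3.1 units.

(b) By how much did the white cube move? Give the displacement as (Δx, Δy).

(0.2, -1.5)

The white cube started near (10.4, 8.1) and ended near (10.6, 6.6).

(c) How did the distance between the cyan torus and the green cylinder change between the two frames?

-1.4

Before: roughly 4.6 units apart; after: 3.2. That's 1.4 units closer together.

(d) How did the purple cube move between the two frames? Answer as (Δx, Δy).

(2.8, -1.3)

From the two frames, the purple cube sits at roughly (2.6, 5.8) before and (5.4, 4.5) after.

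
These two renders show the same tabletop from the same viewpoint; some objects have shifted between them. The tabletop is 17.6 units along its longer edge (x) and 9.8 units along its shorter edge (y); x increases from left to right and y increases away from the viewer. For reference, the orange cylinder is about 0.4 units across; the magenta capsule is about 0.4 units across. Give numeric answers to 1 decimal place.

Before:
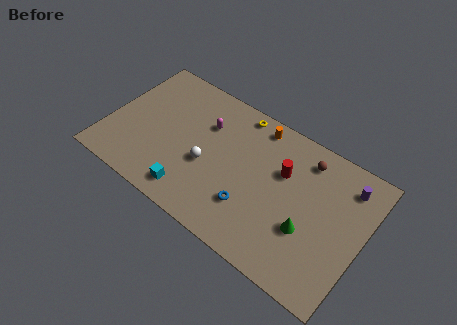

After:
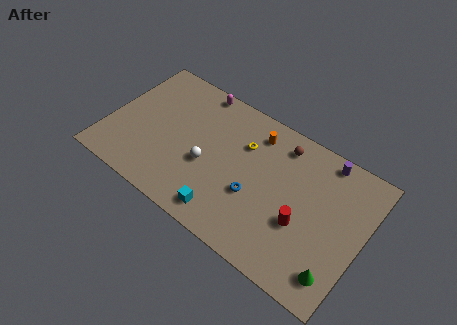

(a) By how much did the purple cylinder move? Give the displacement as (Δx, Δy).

(-1.7, 0.9)

The purple cylinder was at about (16.1, 7.9) and moved to about (14.4, 8.8).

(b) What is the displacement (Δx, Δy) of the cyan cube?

(2.4, -0.1)

The cyan cube started near (6.4, 1.5) and ended near (8.8, 1.4).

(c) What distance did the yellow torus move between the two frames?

2.2

The yellow torus moved from about (8.3, 8.8) to (9.1, 6.8), a distance of √(0.8² + 2.0²) ≈ 2.2.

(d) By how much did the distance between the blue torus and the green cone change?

+2.4

They were about 3.9 units apart before and 6.3 after — 2.4 units further apart.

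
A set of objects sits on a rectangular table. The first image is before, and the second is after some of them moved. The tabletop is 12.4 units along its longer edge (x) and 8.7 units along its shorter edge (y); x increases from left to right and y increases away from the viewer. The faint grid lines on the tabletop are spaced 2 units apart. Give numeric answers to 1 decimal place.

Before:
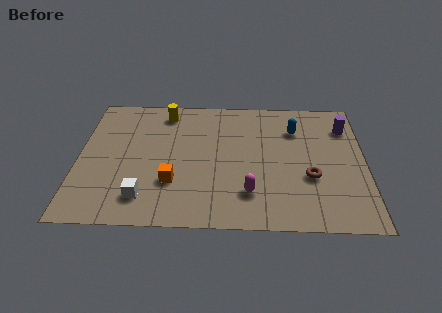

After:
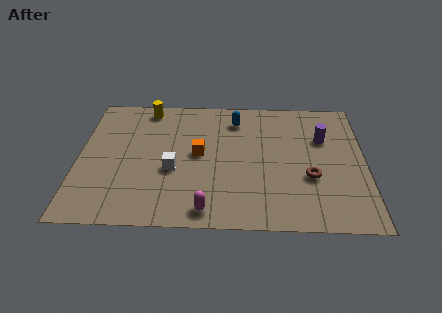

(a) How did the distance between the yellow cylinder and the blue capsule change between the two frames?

-1.8

The distance was about 5.8 in the first image and 4.0 in the second, so they moved 1.8 units closer together.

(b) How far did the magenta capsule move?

2.1

The magenta capsule moved from about (7.4, 2.1) to (5.6, 1.0), a distance of √(1.8² + 1.1²) ≈ 2.1.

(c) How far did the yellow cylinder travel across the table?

0.9

The yellow cylinder was near (3.7, 7.4) before and (2.9, 7.7) after, so it travelled √(0.8² + 0.3²) ≈ 0.9 units.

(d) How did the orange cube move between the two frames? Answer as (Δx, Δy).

(1.1, 1.9)

The orange cube was at about (4.1, 2.7) and moved to about (5.2, 4.6).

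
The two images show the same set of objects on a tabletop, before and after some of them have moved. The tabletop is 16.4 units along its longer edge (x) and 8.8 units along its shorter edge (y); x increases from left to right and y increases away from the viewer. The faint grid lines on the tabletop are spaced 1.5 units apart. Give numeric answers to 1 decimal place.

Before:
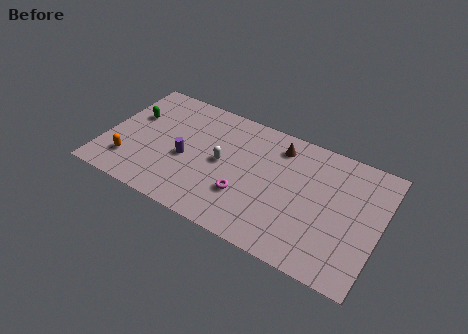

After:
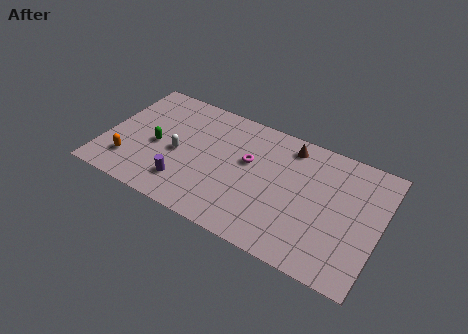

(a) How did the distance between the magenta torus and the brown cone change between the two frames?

-1.5

They were about 4.6 units apart before and 3.1 after — 1.5 units closer together.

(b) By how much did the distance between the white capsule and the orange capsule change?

-2.5

They were about 5.8 units apart before and 3.3 after — 2.5 units closer together.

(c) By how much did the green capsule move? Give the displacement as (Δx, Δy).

(1.7, -1.6)

The green capsule was at about (1.4, 5.6) and moved to about (3.1, 4.0).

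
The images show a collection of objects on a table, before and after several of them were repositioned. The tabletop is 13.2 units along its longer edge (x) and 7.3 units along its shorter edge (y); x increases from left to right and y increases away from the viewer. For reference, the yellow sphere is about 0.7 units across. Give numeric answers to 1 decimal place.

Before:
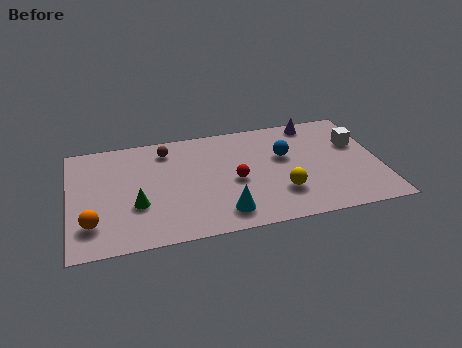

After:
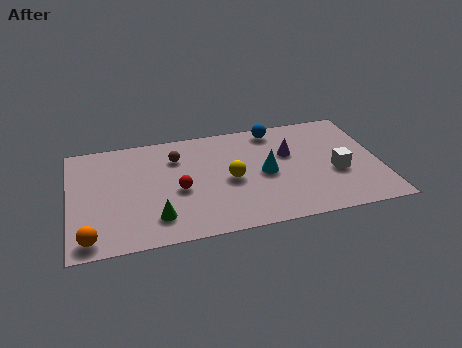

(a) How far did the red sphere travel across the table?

2.4

From (7.0, 3.3) to (4.6, 3.2), the red sphere covered √(2.4² + 0.1²) ≈ 2.4 units.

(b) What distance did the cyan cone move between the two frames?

2.9

The cyan cone moved from about (6.4, 1.3) to (8.3, 3.5), a distance of √(1.9² + 2.2²) ≈ 2.9.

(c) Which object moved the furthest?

the cyan cone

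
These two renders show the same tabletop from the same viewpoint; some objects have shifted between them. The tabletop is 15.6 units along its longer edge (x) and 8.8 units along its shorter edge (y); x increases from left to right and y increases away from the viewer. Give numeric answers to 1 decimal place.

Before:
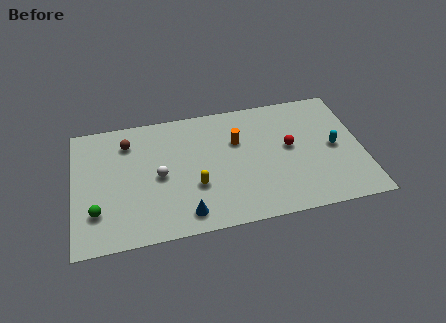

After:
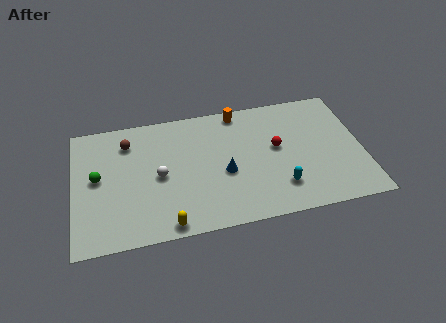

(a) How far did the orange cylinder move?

2.1

The orange cylinder was near (8.9, 5.8) before and (9.1, 7.9) after, so it travelled √(0.2² + 2.1²) ≈ 2.1 units.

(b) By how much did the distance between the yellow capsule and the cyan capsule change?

-1.5

The distance was about 7.7 in the first image and 6.2 in the second, so they moved 1.5 units closer together.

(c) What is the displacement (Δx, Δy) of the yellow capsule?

(-1.6, -2.3)

The yellow capsule started near (6.5, 3.1) and ended near (4.9, 0.8).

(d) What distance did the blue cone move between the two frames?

3.3

The blue cone moved from about (5.9, 1.3) to (8.1, 3.7), a distance of √(2.2² + 2.4²) ≈ 3.3.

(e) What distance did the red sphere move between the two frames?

0.7

The red sphere was near (11.7, 4.8) before and (11.0, 4.9) after, so it travelled √(0.7² + 0.1²) ≈ 0.7 units.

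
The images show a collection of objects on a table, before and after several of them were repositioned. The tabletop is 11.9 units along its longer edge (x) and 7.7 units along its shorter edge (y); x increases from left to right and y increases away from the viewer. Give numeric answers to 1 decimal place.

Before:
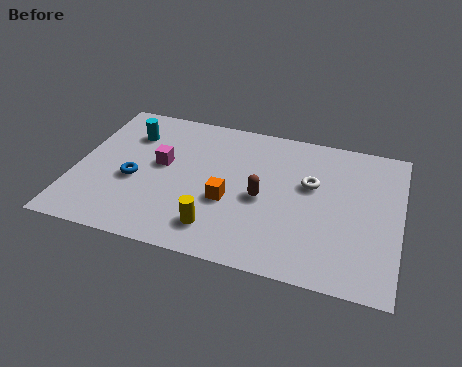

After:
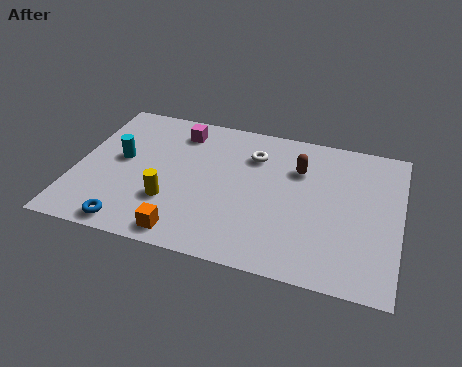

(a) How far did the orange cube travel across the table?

2.5

The orange cube moved from about (5.7, 3.0) to (4.3, 0.9), a distance of √(1.4² + 2.1²) ≈ 2.5.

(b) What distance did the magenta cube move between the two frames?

2.1

From (3.1, 4.3) to (3.6, 6.3), the magenta cube covered √(0.5² + 2.0²) ≈ 2.1 units.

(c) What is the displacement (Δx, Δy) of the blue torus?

(0.1, -2.4)

From the two frames, the blue torus sits at roughly (2.2, 3.2) before and (2.3, 0.8) after.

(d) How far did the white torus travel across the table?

2.4

From (8.6, 4.7) to (6.4, 5.7), the white torus covered √(2.2² + 1.0²) ≈ 2.4 units.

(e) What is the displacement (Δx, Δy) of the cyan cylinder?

(-0.2, -1.5)

The cyan cylinder started near (1.8, 5.7) and ended near (1.6, 4.2).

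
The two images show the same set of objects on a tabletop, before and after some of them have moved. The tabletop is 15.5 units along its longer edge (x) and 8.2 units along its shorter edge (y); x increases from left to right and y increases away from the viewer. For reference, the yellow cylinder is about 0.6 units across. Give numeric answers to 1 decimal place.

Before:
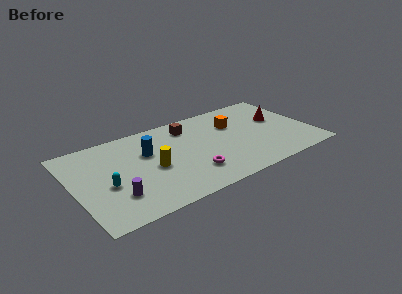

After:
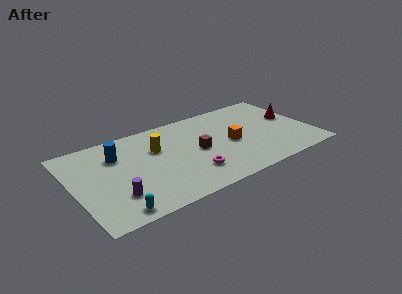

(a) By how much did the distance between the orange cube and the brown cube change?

-0.9

Before: roughly 3.1 units apart; after: 2.2. That's 0.9 units closer together.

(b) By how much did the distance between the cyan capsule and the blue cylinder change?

+1.6

They were about 3.5 units apart before and 5.1 after — 1.6 units further apart.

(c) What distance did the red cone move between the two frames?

0.9

The red cone moved from about (13.6, 4.9) to (14.5, 4.7), a distance of √(0.9² + 0.2²) ≈ 0.9.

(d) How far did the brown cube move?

2.6

The brown cube moved from about (7.8, 6.6) to (8.0, 4.0), a distance of √(0.2² + 2.6²) ≈ 2.6.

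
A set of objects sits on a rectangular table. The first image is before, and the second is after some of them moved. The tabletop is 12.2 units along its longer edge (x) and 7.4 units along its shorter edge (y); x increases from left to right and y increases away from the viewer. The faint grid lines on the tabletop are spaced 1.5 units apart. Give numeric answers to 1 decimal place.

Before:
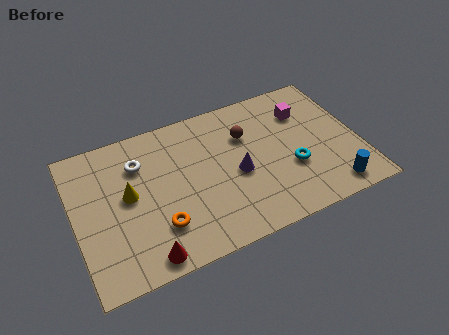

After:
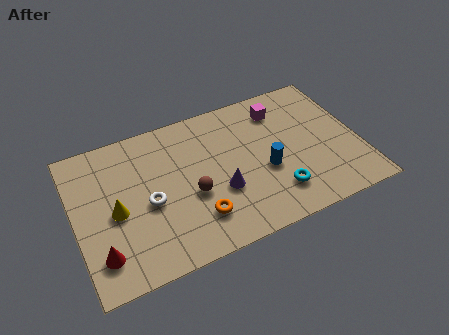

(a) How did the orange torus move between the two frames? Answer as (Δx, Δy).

(1.6, -0.2)

From the two frames, the orange torus sits at roughly (3.4, 2.0) before and (5.0, 1.8) after.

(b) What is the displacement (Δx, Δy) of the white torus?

(0.2, -2.1)

The white torus started near (2.9, 5.4) and ended near (3.1, 3.3).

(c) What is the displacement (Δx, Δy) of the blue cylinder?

(-2.6, 2.0)

From the two frames, the blue cylinder sits at roughly (10.7, 1.0) before and (8.1, 3.0) after.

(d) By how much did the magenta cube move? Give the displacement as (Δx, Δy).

(-1.0, 0.5)

From the two frames, the magenta cube sits at roughly (10.1, 5.4) before and (9.1, 5.9) after.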